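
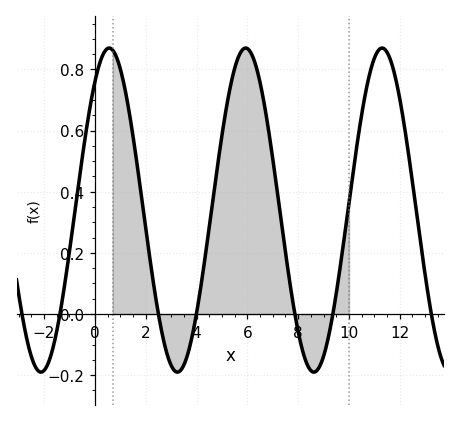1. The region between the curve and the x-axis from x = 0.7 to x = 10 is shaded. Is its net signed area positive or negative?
positive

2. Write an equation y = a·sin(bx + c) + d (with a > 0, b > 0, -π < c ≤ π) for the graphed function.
y = 0.53sin(1.2x + 0.91) + 0.34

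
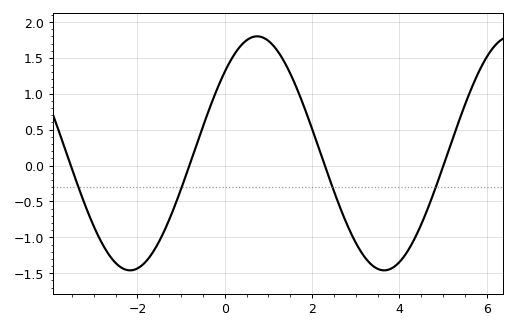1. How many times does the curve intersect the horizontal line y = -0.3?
4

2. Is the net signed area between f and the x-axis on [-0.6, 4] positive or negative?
positive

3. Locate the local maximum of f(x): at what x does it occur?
0.8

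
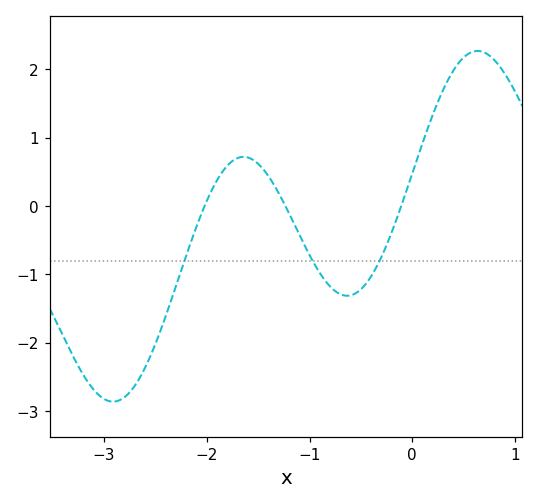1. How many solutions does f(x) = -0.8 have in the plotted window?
3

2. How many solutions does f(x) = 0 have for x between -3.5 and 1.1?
3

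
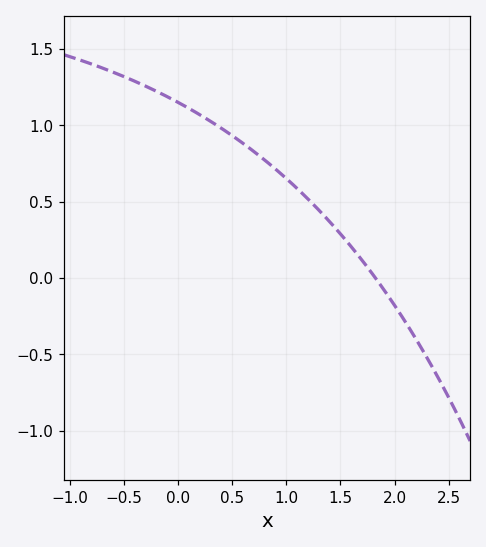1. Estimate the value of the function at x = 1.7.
0.115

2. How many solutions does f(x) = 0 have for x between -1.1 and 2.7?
1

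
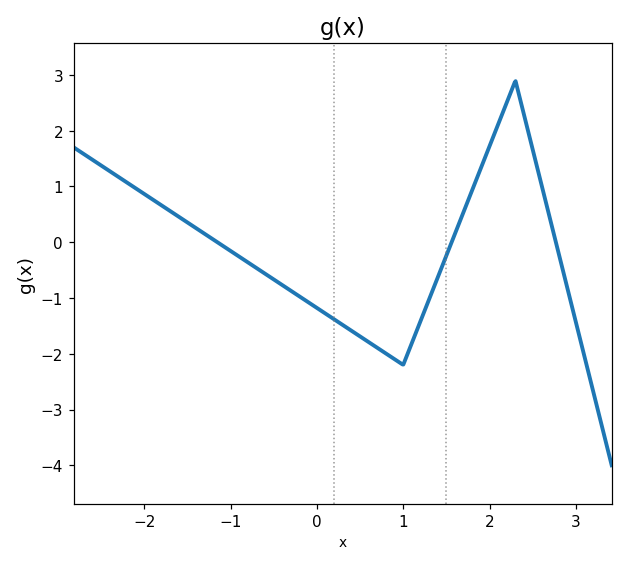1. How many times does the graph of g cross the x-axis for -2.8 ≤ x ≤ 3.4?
3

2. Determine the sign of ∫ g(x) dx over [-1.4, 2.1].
negative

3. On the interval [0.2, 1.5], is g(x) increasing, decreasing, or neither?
neither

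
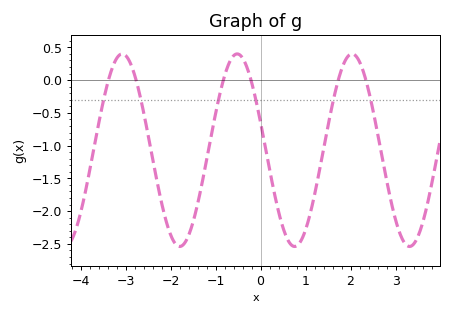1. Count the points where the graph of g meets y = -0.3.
6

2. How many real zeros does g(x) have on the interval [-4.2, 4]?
6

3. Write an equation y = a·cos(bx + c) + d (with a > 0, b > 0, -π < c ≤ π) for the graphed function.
y = 1.47cos(2.5x + 1.3) - 1.07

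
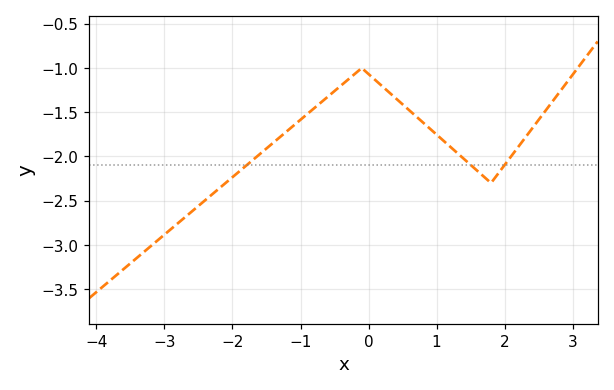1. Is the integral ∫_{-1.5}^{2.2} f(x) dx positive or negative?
negative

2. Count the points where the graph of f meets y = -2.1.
3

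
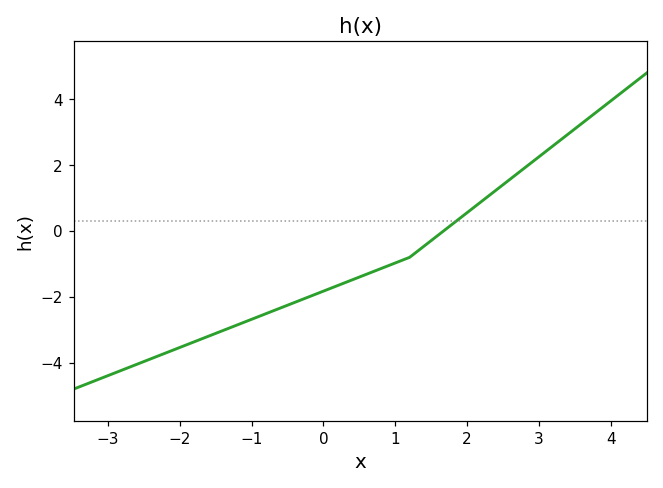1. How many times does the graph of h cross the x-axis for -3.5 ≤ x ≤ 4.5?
1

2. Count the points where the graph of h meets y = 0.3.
1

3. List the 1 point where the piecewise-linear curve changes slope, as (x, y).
(1.2, -0.8)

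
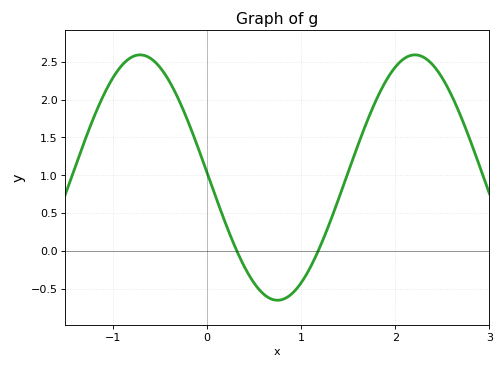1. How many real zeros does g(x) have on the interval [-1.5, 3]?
2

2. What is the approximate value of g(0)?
1.05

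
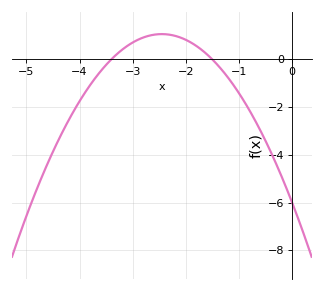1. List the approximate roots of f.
-3.4, -1.5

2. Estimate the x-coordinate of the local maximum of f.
-2.45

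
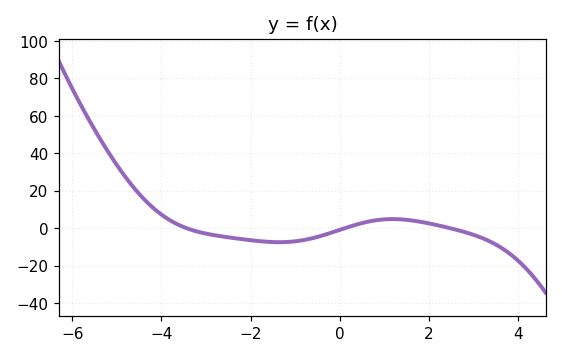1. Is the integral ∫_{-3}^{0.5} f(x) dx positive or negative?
negative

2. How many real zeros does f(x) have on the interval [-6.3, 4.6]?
3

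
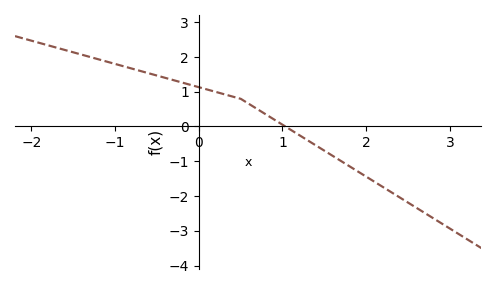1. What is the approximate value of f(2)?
-1.4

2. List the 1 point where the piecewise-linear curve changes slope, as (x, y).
(0.5, 0.8)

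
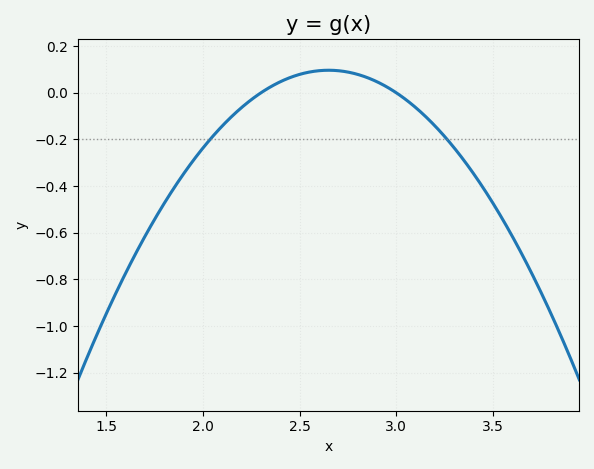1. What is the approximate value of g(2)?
-0.237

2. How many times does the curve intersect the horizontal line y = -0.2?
2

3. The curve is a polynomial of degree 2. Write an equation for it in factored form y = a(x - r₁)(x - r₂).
y = -0.79(x - 2.3)(x - 3)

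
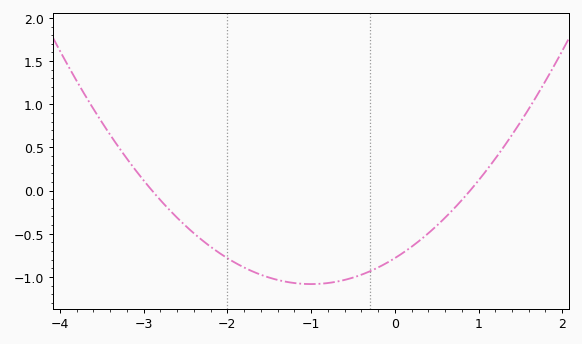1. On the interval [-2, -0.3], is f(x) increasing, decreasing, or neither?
neither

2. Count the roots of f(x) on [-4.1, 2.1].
2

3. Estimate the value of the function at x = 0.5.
-0.408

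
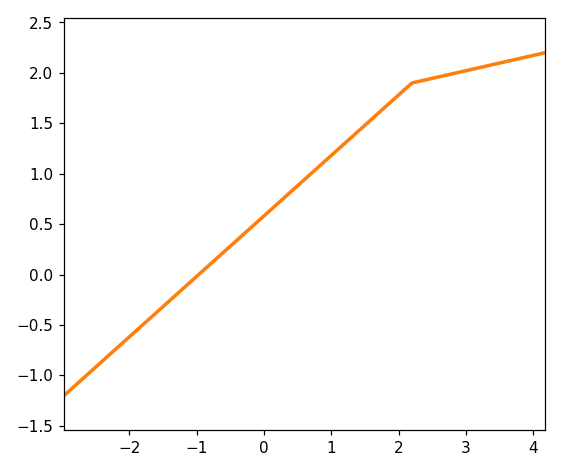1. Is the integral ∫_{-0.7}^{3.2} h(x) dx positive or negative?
positive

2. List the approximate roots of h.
-1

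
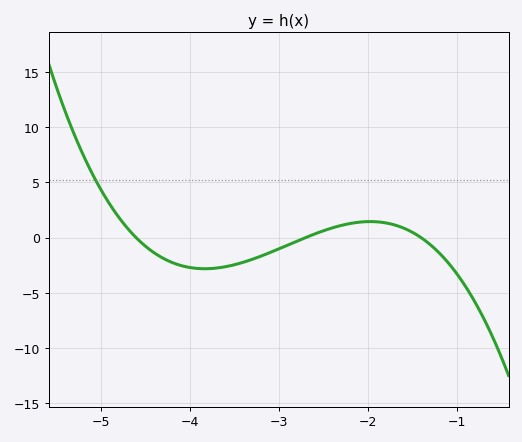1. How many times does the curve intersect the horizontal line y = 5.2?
1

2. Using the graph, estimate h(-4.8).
1.9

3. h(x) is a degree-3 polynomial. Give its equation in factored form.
y = -1.33(x + 4.6)(x + 2.7)(x + 1.4)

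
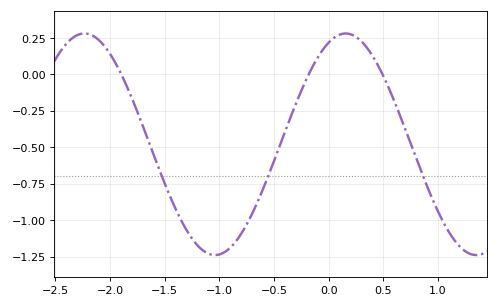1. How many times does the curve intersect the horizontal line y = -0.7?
3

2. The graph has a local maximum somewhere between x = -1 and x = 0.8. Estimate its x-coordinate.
0.156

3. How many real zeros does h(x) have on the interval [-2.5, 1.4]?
3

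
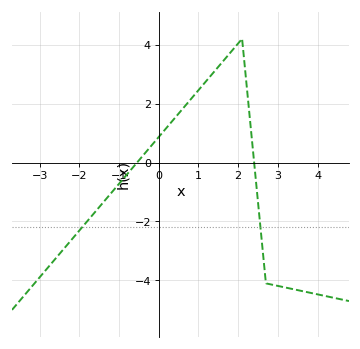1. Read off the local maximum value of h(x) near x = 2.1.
4.2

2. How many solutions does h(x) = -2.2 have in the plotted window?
2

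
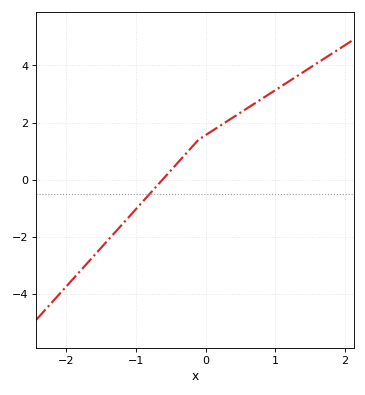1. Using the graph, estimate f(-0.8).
-0.498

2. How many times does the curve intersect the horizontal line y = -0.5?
1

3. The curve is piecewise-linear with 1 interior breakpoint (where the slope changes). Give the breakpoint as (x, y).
(-0.1, 1.4)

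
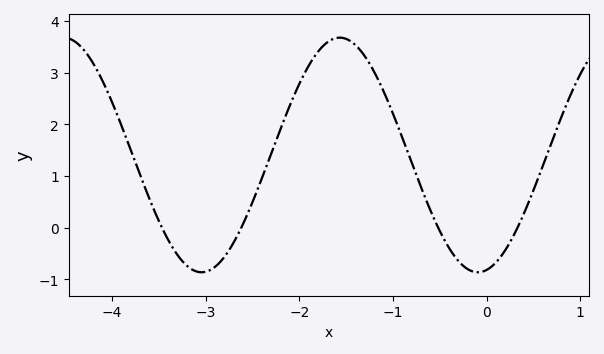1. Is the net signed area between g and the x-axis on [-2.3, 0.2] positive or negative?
positive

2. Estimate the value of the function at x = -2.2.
1.92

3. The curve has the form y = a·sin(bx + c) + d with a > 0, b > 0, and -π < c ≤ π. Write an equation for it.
y = 2.27sin(2.13x - 1.37) + 1.41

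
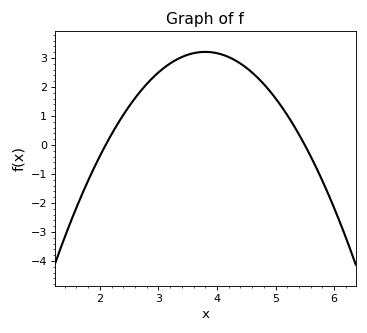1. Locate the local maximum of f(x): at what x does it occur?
3.8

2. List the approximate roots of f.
2.1, 5.5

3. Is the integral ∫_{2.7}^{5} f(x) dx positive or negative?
positive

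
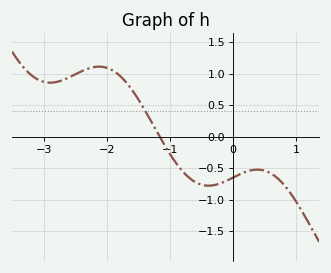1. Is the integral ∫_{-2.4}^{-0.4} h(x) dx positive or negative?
positive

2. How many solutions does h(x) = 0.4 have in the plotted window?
1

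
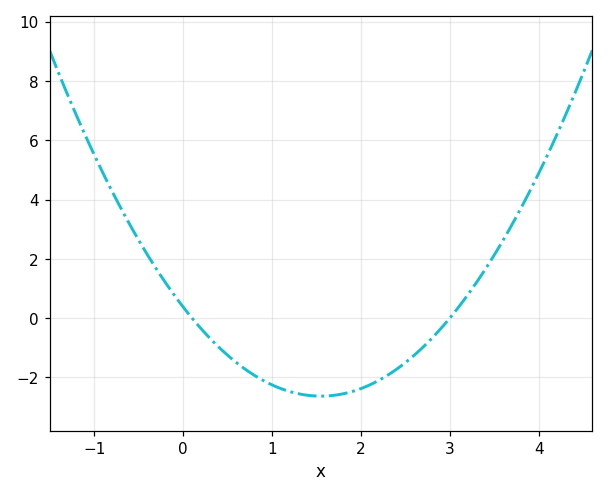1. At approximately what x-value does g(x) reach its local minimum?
1.5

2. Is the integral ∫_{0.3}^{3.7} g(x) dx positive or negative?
negative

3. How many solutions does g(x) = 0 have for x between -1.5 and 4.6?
2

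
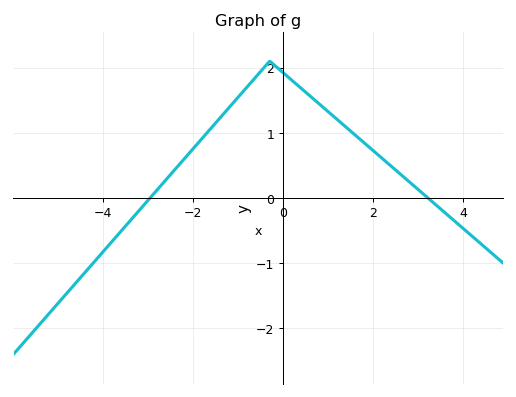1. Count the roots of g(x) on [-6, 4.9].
2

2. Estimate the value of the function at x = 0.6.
1.6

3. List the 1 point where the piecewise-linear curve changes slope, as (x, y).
(-0.3, 2.1)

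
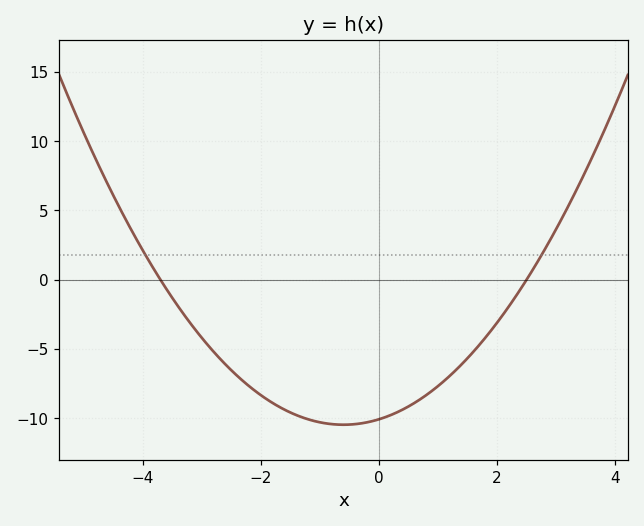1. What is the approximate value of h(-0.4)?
-10.5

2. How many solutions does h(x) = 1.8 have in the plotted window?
2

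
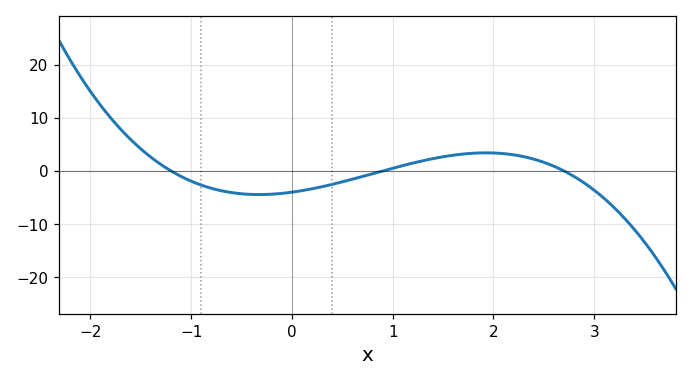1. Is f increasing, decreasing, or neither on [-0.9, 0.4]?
neither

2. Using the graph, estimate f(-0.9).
-2.66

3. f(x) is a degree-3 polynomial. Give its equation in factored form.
y = -1.37(x + 1.2)(x - 0.9)(x - 2.7)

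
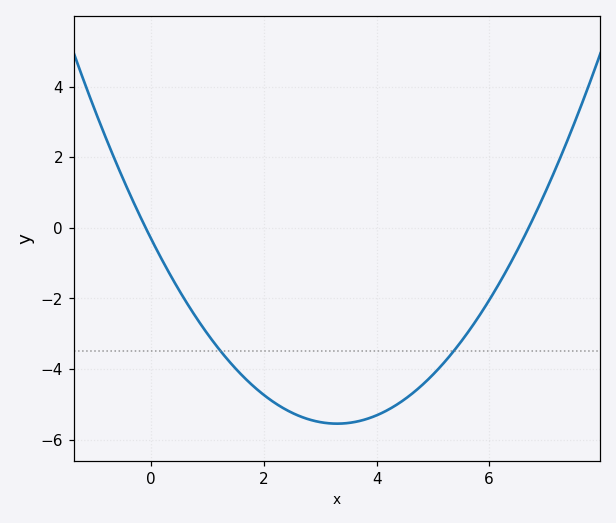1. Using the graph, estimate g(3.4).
-5.54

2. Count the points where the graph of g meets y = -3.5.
2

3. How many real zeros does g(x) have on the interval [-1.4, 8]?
2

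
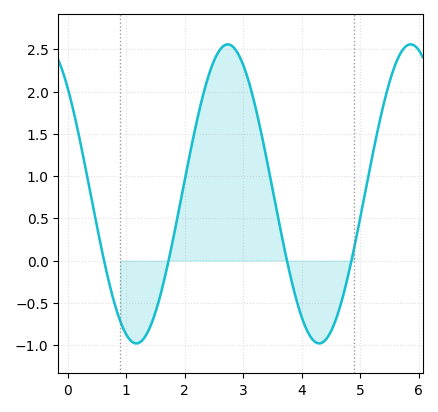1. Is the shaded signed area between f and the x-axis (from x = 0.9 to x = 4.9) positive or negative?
positive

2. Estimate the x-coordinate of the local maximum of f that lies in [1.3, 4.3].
2.74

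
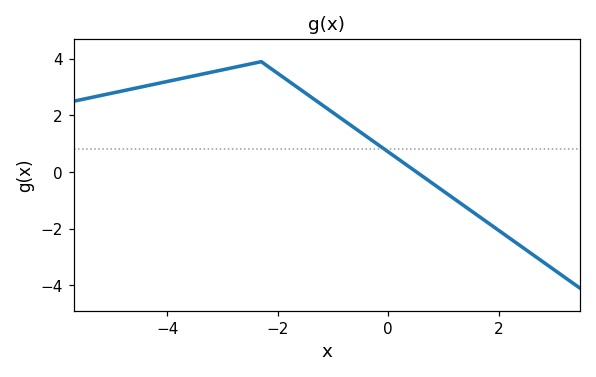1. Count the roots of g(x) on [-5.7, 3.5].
1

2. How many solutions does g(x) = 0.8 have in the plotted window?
1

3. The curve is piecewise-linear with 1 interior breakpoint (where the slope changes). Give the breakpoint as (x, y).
(-2.3, 3.9)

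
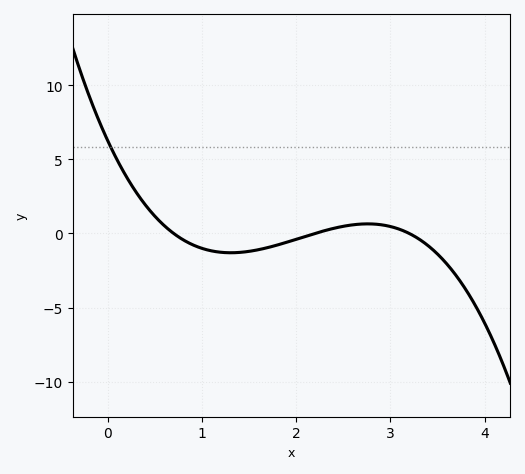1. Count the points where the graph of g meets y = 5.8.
1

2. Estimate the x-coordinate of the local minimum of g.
1.31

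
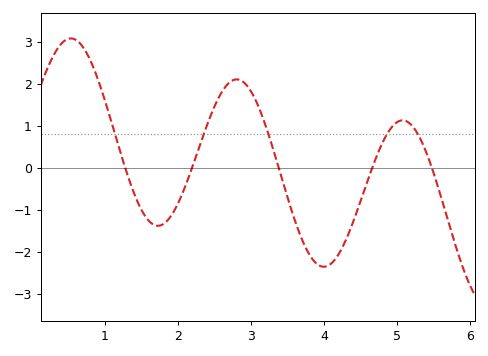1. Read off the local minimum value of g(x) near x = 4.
-2.4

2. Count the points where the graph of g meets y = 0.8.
5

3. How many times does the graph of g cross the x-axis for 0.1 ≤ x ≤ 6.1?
5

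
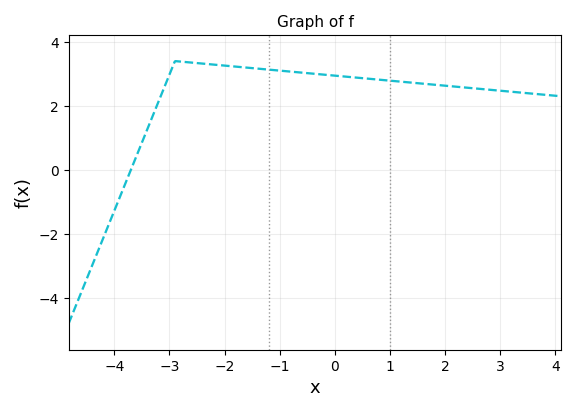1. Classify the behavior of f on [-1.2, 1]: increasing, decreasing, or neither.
decreasing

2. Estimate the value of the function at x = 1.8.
2.6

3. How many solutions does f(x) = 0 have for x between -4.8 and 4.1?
1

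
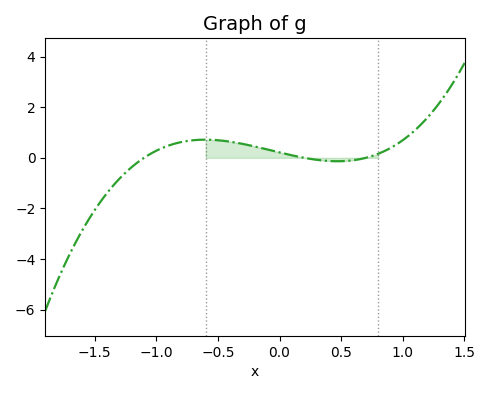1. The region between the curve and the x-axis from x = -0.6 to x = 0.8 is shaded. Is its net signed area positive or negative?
positive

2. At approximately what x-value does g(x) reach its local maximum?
-0.6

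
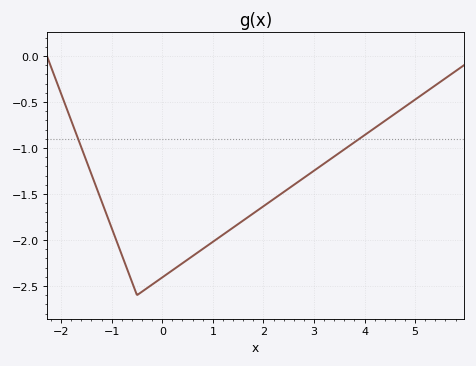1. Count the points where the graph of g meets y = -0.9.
2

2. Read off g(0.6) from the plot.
-2.17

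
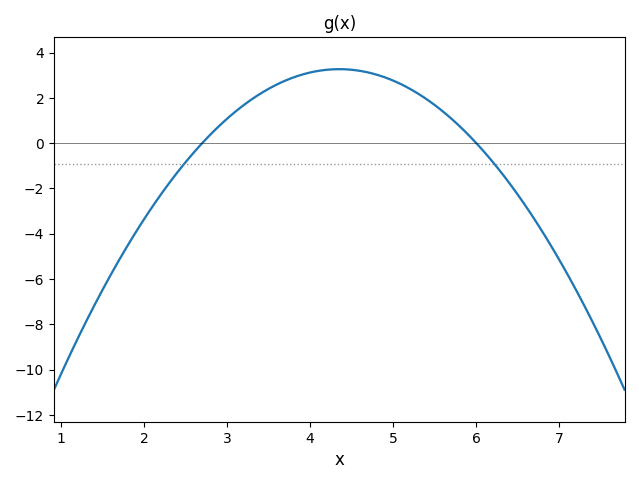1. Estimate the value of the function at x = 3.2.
1.68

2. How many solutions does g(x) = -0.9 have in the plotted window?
2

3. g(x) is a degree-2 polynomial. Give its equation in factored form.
y = -1.2(x - 2.7)(x - 6)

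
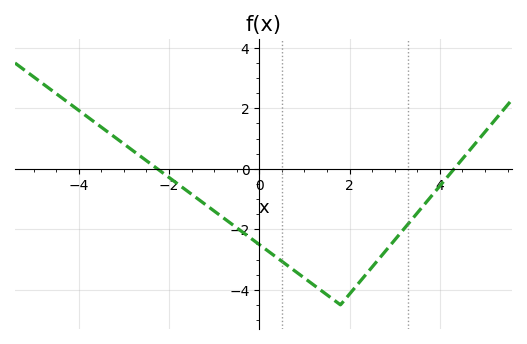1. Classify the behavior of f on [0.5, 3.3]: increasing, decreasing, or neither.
neither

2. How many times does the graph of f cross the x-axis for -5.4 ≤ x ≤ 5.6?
2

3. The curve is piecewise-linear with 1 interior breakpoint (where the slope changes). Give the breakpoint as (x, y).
(1.8, -4.5)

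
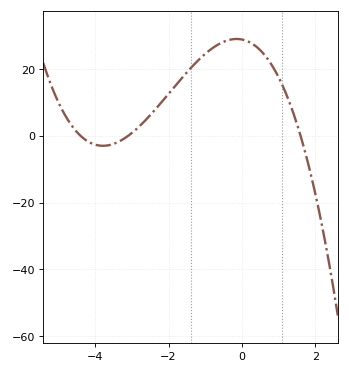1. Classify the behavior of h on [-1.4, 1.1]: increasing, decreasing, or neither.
neither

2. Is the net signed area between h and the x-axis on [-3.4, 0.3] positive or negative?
positive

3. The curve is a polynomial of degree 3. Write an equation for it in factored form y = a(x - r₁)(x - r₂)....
y = -1.32(x + 4.4)(x + 3.1)(x - 1.6)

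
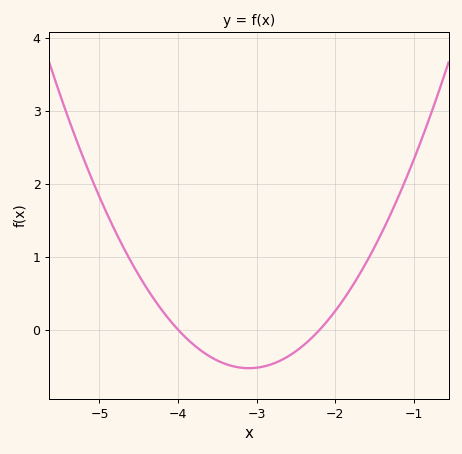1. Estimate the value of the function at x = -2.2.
0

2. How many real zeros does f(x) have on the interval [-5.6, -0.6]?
2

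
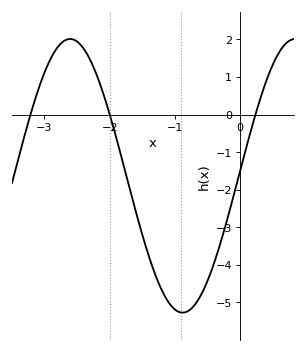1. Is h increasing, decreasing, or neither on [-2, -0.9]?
decreasing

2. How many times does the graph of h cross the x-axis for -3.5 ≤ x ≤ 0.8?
3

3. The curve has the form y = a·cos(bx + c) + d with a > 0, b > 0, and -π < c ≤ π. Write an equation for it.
y = 3.64cos(1.82x - 1.54) - 1.63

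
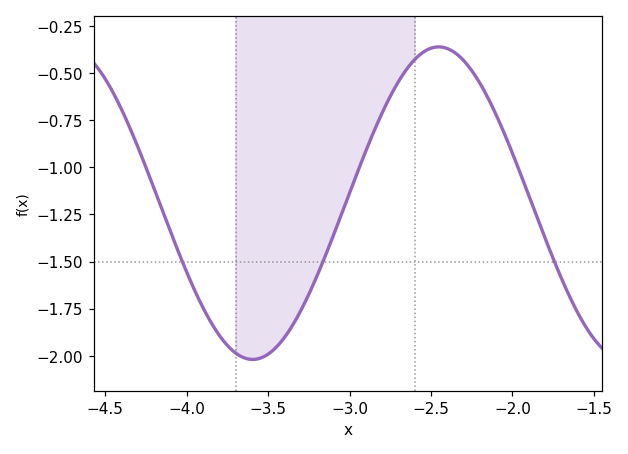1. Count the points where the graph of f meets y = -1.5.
3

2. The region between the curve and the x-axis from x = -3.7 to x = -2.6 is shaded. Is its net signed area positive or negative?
negative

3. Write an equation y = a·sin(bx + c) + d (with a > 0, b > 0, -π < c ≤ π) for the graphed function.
y = 0.83sin(2.75x + 2.03) - 1.19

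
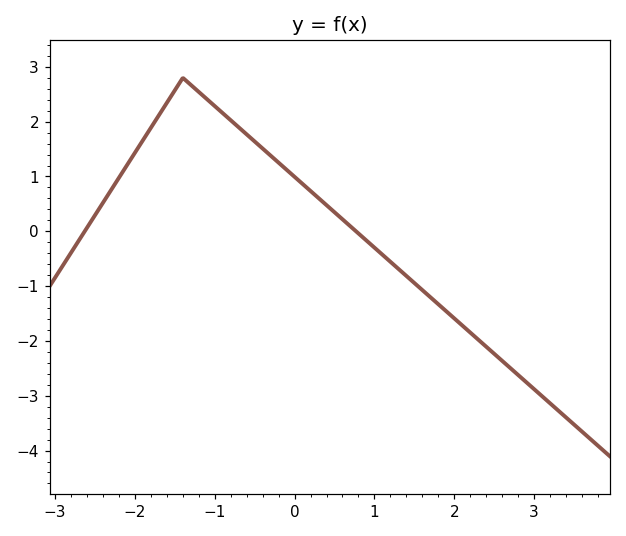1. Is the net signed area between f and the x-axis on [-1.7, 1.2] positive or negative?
positive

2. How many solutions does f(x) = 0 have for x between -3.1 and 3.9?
2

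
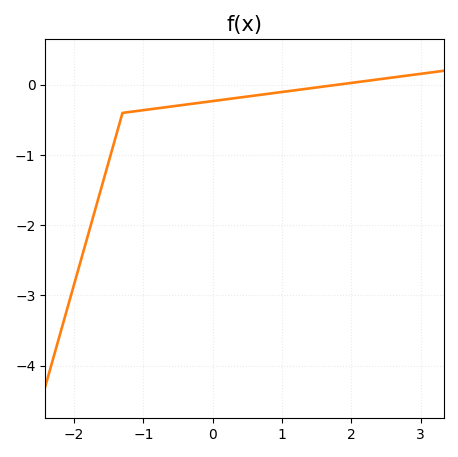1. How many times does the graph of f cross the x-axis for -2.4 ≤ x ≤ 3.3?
1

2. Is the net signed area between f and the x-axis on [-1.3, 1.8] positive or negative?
negative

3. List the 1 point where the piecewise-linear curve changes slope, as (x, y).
(-1.3, -0.4)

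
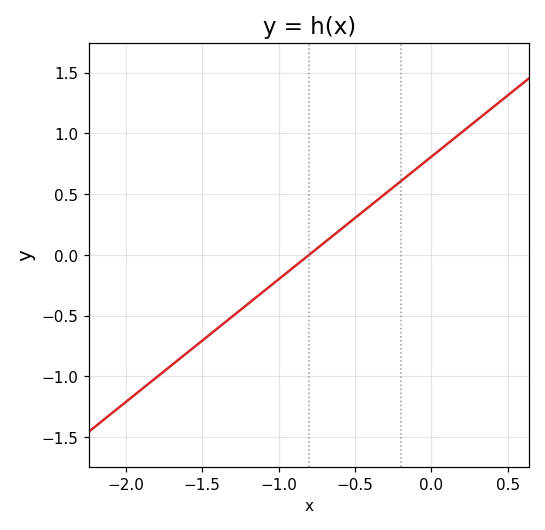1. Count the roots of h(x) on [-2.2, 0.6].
1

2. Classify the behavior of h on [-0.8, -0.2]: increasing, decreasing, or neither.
increasing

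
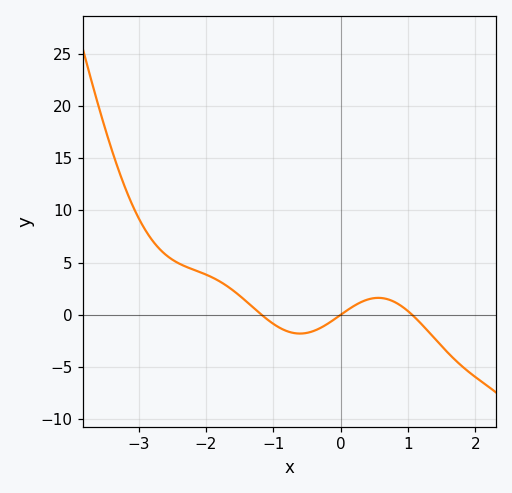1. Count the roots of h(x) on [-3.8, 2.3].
3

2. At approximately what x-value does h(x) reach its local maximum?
0.557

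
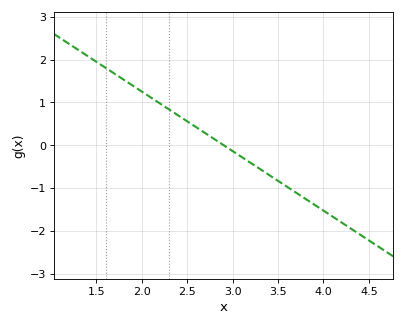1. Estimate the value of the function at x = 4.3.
-1.9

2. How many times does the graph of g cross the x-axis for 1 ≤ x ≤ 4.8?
1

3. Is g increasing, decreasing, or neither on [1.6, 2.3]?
decreasing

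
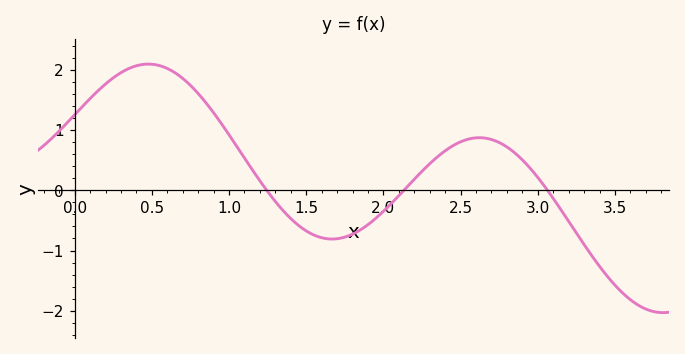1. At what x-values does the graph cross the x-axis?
1.24, 2.13, 3.06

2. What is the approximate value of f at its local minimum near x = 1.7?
-0.81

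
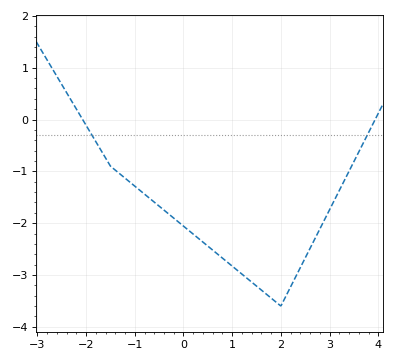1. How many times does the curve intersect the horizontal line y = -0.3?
2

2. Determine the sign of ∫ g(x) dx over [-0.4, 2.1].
negative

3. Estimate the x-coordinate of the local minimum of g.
2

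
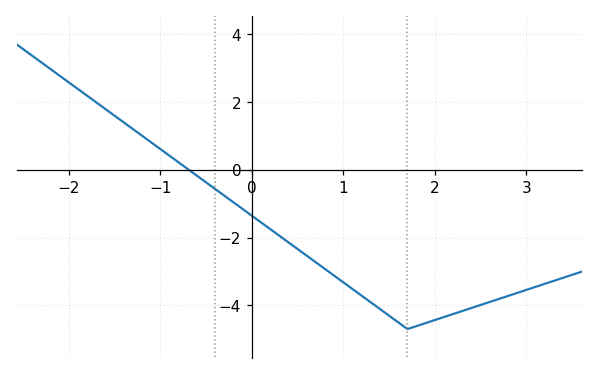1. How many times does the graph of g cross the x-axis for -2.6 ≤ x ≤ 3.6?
1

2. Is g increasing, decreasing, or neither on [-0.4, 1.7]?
decreasing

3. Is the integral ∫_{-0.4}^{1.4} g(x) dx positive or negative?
negative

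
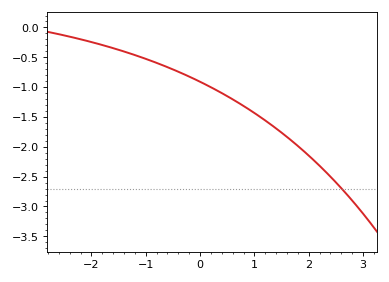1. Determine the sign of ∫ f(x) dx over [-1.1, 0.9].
negative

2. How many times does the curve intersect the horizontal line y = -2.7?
1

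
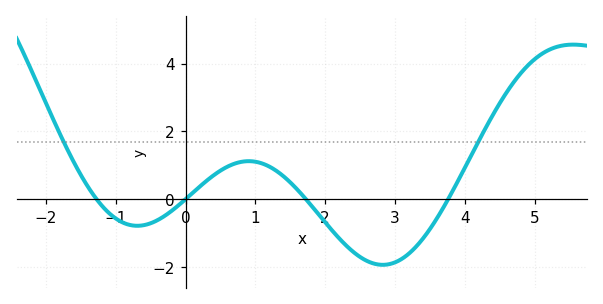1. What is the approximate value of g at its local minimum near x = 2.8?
-1.9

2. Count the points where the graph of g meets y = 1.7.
2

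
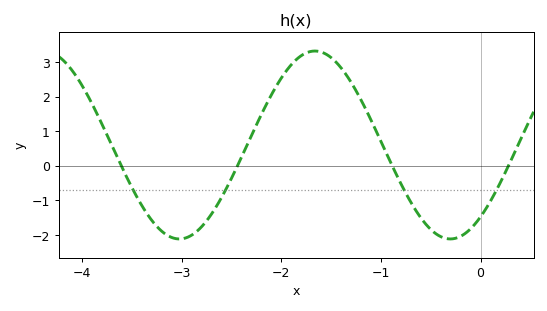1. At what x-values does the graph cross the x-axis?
-3.61, -2.44, -0.887, 0.28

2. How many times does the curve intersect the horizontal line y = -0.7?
4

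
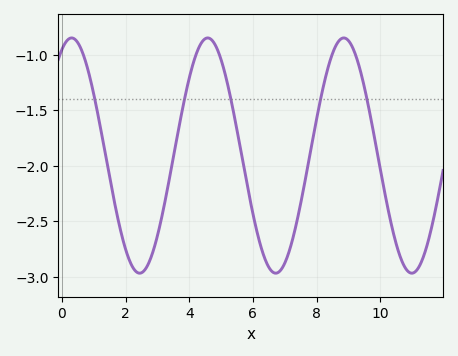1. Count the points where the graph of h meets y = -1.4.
5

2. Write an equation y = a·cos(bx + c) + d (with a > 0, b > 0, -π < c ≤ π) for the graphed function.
y = 1.06cos(1.47x - 0.45) - 1.91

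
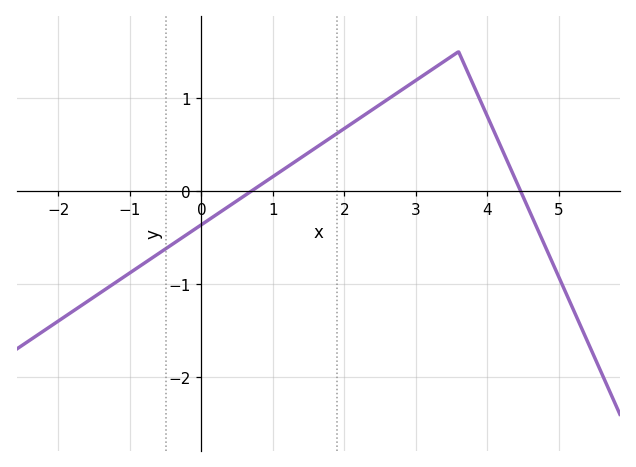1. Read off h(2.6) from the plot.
0.983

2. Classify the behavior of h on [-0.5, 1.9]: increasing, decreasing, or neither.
increasing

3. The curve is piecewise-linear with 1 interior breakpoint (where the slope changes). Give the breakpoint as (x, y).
(3.6, 1.5)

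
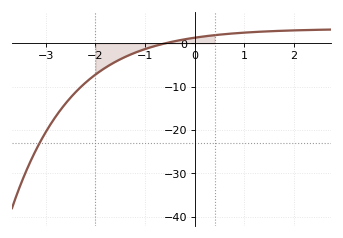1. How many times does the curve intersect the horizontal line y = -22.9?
1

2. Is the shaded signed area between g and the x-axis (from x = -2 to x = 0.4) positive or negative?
negative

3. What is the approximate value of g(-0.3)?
1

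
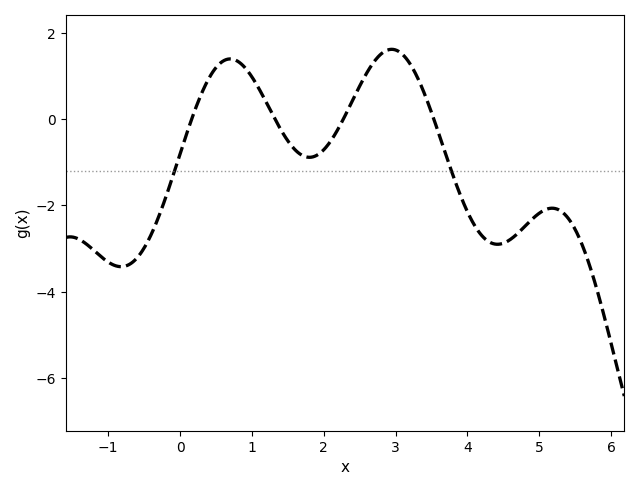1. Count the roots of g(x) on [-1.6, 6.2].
4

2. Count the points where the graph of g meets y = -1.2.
2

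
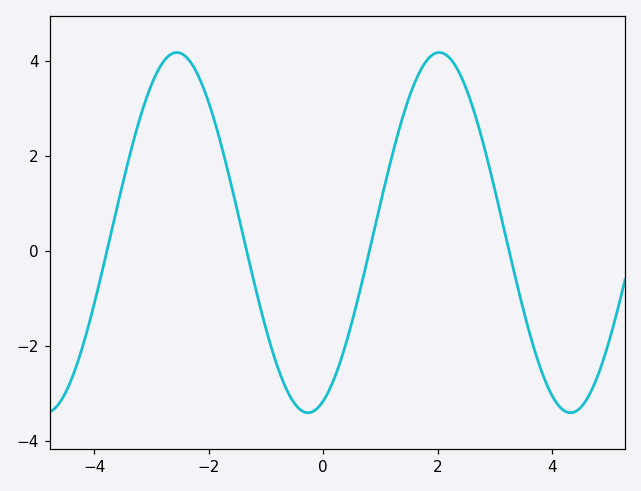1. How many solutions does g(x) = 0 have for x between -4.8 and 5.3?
4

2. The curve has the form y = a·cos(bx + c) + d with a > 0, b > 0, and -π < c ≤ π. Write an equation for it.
y = 3.79cos(1.37x - 2.78) + 0.39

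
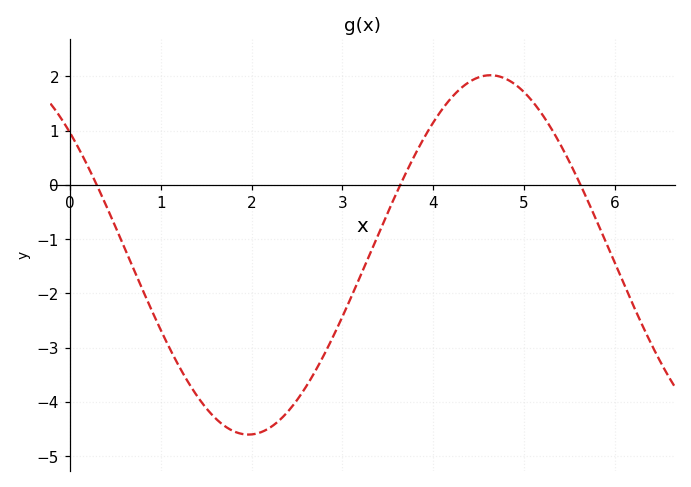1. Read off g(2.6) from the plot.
-3.7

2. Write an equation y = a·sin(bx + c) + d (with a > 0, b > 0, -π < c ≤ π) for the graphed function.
y = 3.31sin(1.2x + 2.4) - 1.29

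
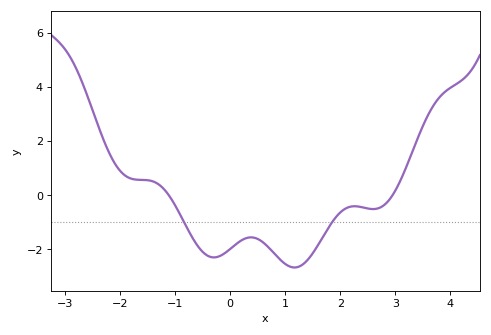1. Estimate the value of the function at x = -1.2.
0.2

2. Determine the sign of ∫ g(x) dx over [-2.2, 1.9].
negative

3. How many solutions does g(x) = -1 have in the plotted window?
2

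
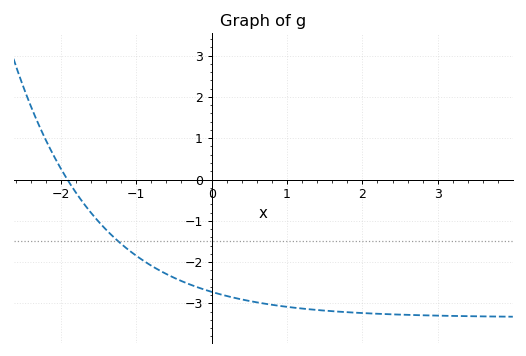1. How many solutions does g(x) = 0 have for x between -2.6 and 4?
1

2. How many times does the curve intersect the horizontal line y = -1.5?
1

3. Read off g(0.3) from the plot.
-2.9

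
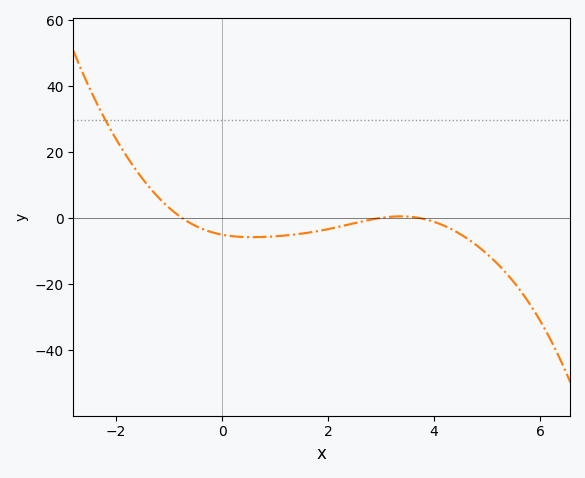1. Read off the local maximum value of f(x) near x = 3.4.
0.635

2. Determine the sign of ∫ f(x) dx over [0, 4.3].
negative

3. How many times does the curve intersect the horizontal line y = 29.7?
1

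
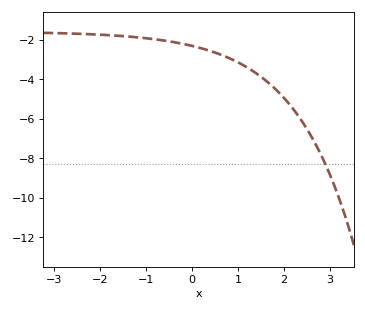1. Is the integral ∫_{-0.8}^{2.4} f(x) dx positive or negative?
negative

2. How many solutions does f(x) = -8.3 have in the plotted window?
1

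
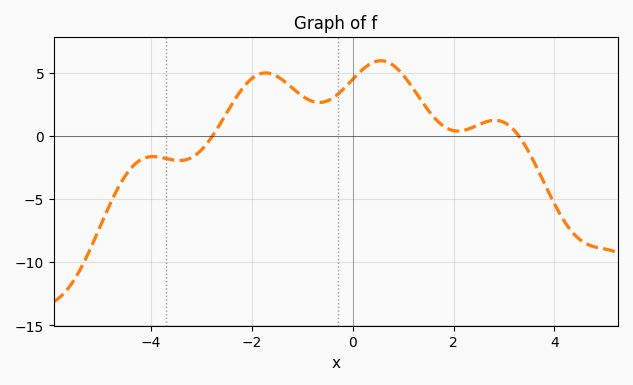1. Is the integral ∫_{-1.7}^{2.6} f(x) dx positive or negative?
positive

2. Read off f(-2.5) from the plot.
1.83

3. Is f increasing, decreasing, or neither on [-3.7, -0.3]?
neither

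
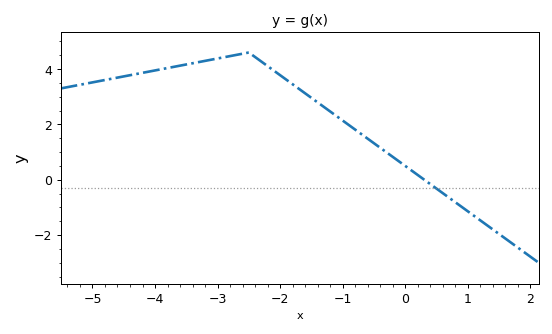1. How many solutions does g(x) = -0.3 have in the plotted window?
1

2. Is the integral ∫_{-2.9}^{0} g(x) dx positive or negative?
positive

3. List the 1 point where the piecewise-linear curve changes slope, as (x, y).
(-2.5, 4.6)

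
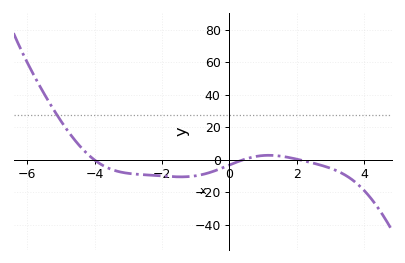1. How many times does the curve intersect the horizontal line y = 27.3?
1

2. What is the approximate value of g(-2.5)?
-10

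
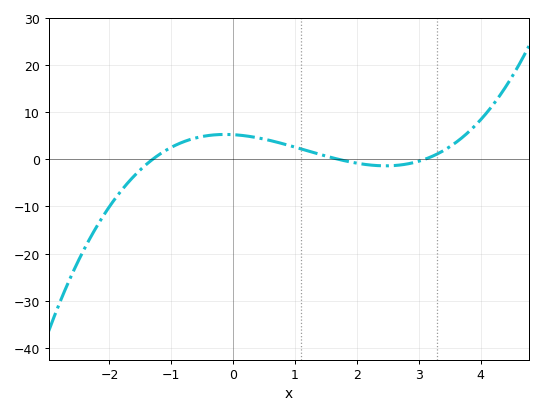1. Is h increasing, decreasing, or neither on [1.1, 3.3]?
neither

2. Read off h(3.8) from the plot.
6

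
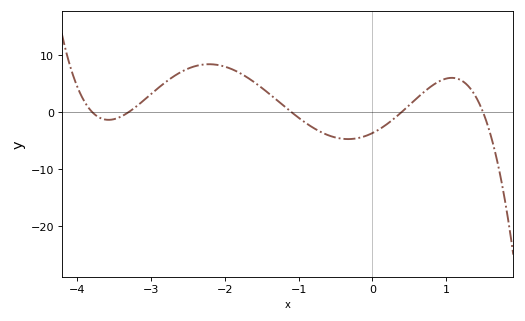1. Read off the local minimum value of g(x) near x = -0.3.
-4.77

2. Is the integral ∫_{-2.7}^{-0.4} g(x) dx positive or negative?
positive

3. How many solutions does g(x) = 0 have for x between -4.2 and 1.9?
5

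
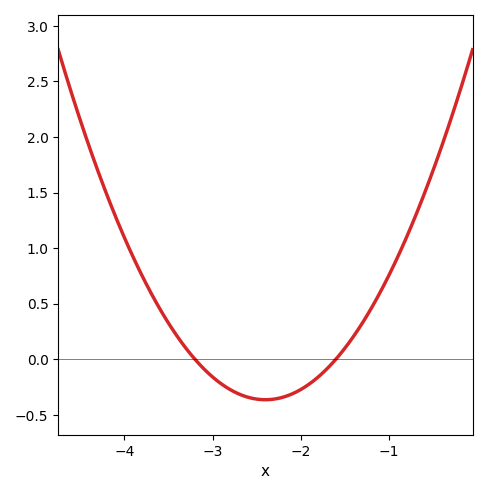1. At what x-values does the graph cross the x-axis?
-3.2, -1.6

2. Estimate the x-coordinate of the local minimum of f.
-2.4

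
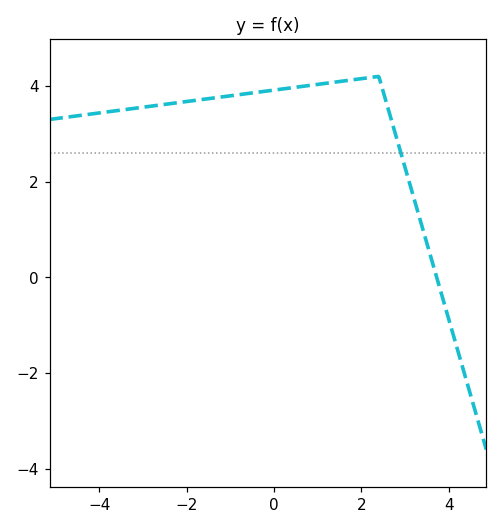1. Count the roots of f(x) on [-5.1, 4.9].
1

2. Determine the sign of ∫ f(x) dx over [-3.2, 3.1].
positive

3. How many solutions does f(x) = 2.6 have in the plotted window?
1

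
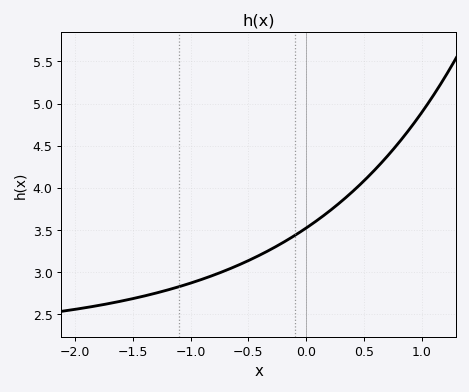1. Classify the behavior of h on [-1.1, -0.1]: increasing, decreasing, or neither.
increasing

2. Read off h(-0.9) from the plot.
2.9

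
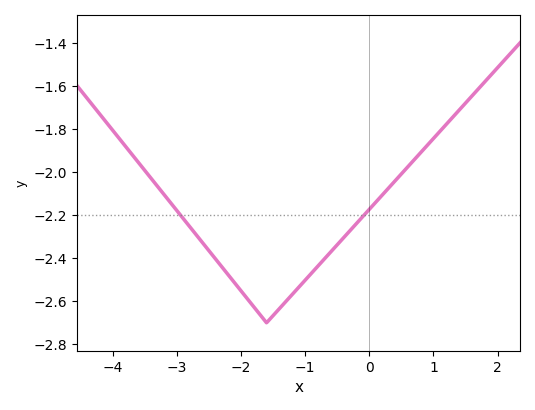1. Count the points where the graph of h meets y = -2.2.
2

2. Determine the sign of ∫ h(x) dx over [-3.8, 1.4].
negative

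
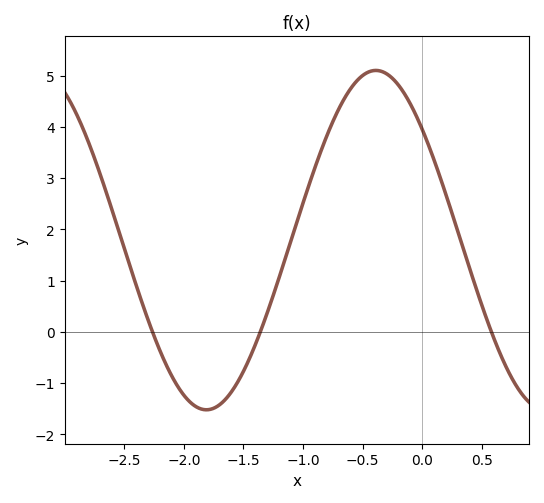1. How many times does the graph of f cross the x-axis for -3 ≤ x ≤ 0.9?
3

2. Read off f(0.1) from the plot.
3.3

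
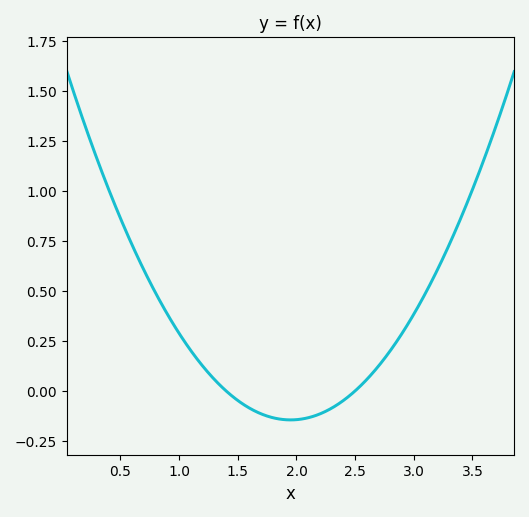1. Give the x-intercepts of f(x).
1.4, 2.5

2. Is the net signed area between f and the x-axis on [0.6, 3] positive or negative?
positive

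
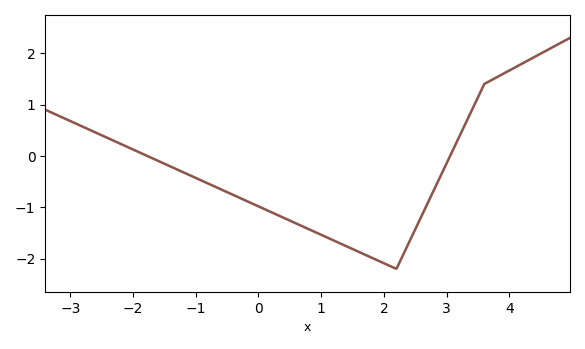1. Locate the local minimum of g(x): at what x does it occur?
2.2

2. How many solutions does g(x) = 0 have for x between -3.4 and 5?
2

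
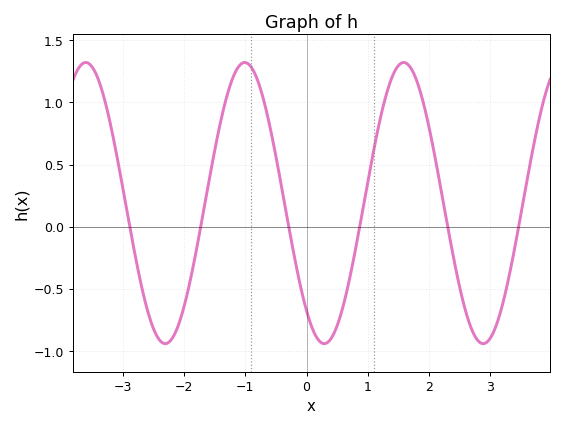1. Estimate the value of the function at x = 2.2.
0.3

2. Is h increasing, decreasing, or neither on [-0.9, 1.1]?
neither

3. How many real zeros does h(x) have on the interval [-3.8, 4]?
6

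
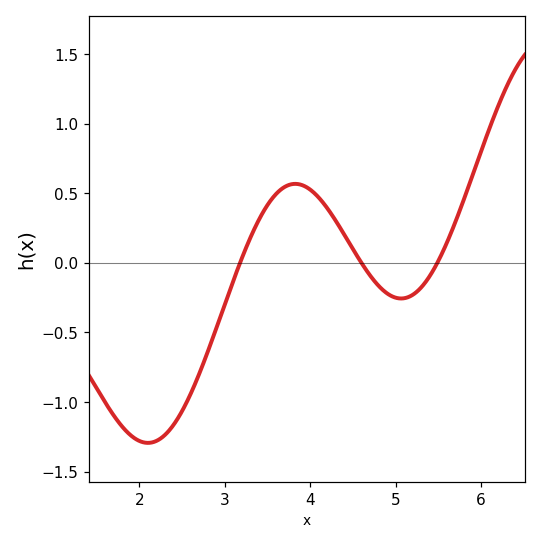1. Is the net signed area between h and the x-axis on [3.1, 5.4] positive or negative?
positive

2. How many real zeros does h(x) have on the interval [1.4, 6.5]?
3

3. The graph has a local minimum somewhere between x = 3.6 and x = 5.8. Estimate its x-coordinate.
5.07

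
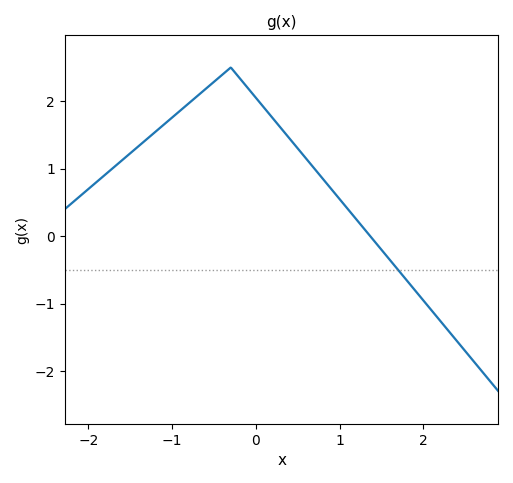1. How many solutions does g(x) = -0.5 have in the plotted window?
1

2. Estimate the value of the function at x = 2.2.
-1.3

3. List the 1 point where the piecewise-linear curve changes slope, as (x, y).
(-0.3, 2.5)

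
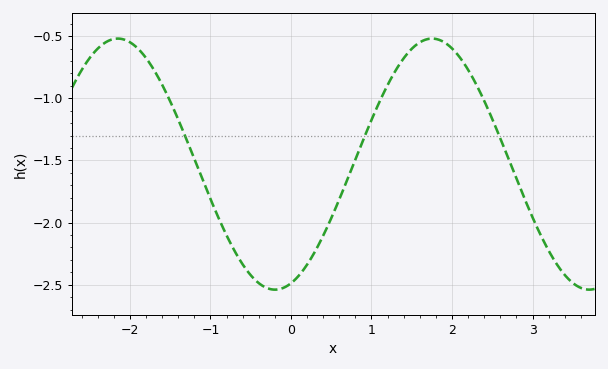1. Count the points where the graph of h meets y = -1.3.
3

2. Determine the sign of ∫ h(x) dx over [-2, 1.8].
negative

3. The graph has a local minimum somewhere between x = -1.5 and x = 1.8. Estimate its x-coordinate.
-0.2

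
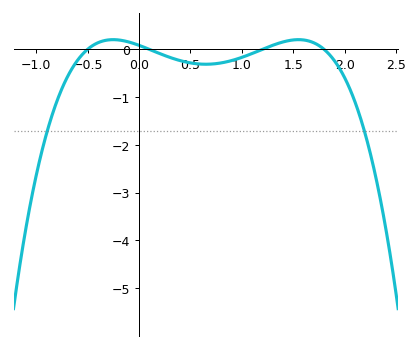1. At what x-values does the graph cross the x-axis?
-0.5, 0.1, 1.2, 1.8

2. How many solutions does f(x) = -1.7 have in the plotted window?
2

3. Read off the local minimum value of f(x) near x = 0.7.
-0.312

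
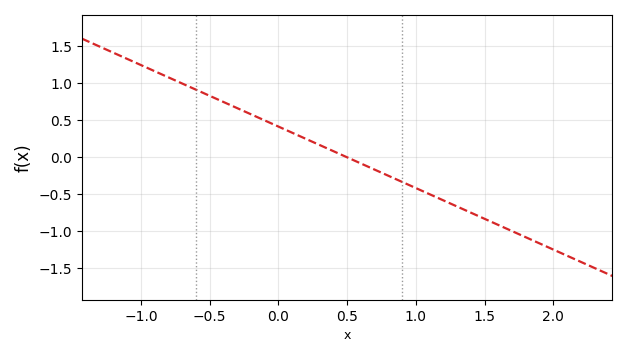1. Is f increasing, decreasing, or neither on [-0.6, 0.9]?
decreasing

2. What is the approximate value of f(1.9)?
-1.15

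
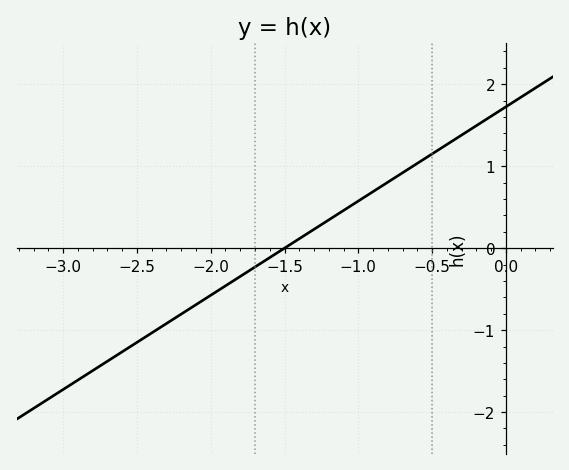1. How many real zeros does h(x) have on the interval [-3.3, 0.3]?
1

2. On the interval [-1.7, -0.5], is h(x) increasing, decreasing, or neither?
increasing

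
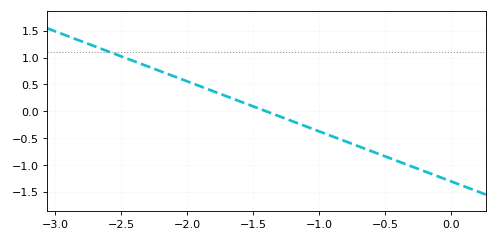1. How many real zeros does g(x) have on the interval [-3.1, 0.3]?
1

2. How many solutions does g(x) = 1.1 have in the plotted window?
1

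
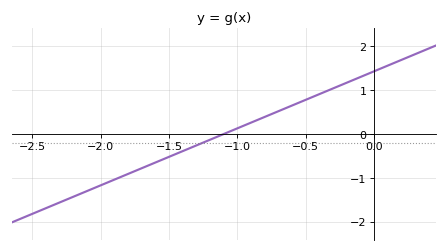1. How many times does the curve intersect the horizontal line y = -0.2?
1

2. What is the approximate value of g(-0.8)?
0.39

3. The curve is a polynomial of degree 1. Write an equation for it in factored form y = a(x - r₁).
y = 1.3(x + 1.1)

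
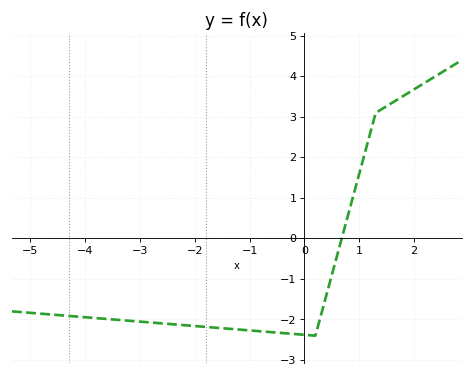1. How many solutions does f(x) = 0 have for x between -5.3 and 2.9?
1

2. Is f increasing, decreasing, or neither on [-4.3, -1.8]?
decreasing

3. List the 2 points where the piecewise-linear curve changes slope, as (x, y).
(0.2, -2.4); (1.3, 3.1)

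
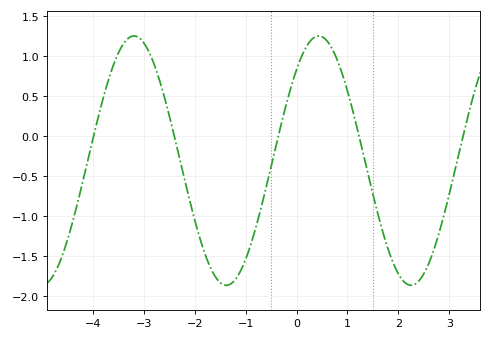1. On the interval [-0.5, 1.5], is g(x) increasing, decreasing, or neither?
neither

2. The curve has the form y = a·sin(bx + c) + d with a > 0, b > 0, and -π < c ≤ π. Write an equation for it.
y = 1.56sin(1.73x + 0.82) - 0.31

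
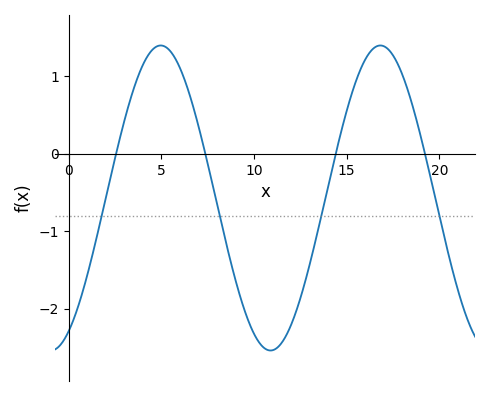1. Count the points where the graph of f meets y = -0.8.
4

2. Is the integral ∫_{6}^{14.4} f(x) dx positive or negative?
negative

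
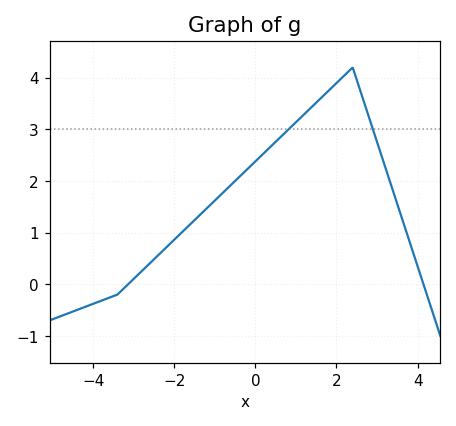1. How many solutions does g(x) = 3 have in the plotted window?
2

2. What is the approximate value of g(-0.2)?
2.23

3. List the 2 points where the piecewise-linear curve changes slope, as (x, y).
(-3.4, -0.2); (2.4, 4.2)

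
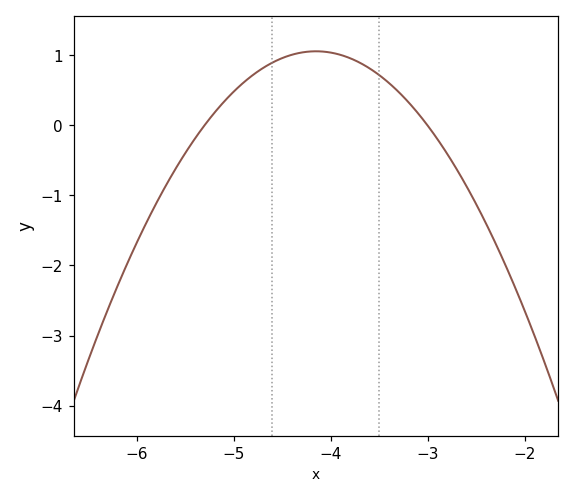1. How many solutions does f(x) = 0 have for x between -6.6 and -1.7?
2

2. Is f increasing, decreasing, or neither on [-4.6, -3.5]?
neither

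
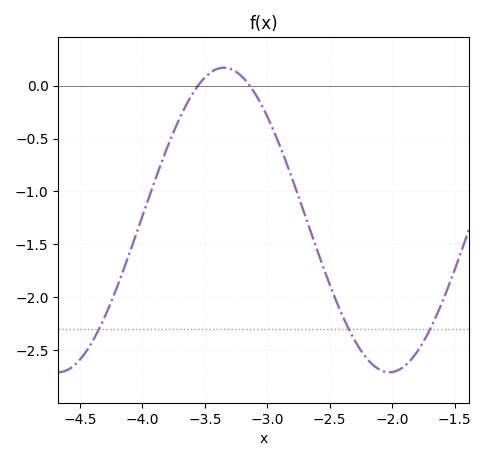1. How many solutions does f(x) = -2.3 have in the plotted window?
3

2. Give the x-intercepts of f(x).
-3.55, -3.14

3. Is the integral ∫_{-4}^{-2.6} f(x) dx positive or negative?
negative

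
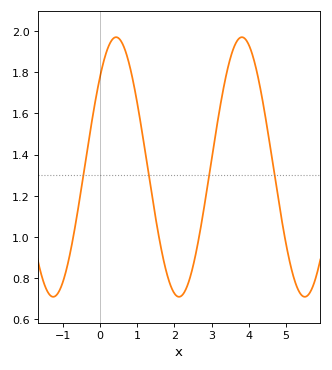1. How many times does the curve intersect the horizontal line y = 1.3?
4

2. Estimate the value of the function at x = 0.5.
1.96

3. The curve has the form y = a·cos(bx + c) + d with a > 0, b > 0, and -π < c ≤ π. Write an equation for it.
y = 0.63cos(1.9x - 0.81) + 1.34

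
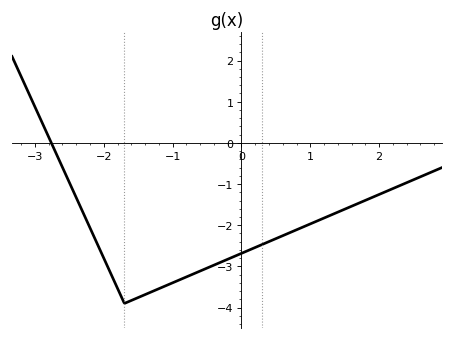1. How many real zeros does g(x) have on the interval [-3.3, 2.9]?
1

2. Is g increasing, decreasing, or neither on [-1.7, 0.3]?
increasing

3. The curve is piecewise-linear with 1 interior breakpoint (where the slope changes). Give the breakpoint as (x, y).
(-1.7, -3.9)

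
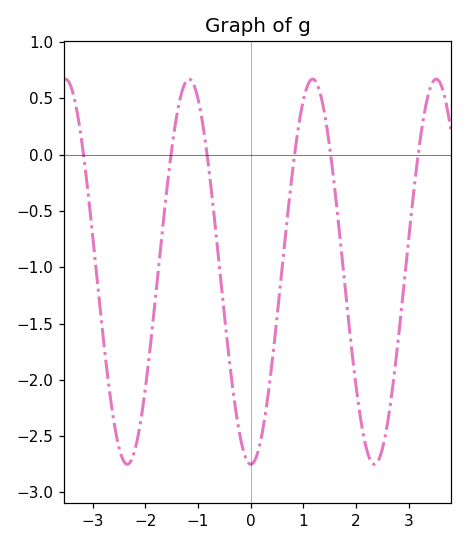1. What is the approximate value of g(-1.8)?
-1.25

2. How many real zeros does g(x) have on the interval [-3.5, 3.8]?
6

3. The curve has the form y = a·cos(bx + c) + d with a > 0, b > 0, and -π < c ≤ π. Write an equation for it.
y = 1.71cos(2.68x + 3.13) - 1.04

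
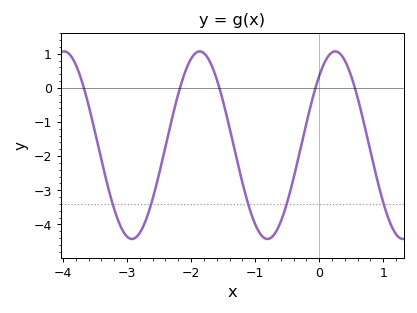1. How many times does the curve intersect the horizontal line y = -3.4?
5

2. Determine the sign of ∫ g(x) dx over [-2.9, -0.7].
negative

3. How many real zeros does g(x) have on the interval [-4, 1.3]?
5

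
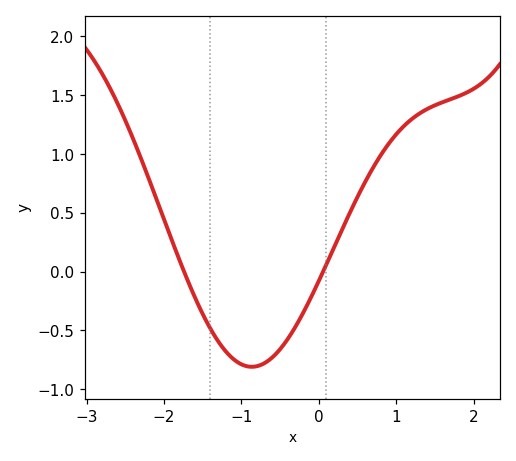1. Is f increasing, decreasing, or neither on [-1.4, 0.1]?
neither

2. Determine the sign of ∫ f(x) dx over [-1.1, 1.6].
positive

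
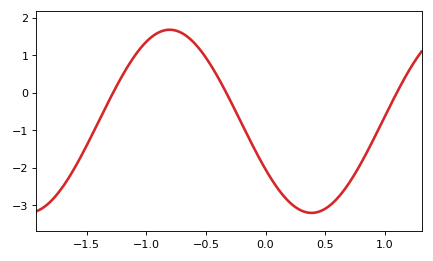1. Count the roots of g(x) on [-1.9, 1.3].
3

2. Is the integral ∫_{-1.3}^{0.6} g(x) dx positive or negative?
negative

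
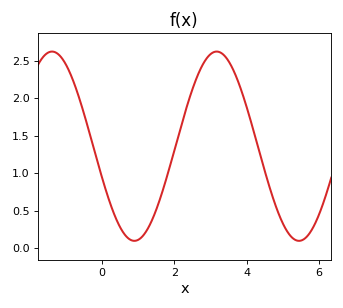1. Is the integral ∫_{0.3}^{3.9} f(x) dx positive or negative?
positive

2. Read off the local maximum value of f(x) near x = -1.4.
2.6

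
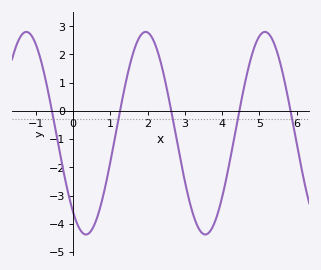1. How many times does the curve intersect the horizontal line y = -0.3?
5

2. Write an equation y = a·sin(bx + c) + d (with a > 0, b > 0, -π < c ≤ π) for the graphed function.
y = 3.59sin(1.96x - 2.24) - 0.79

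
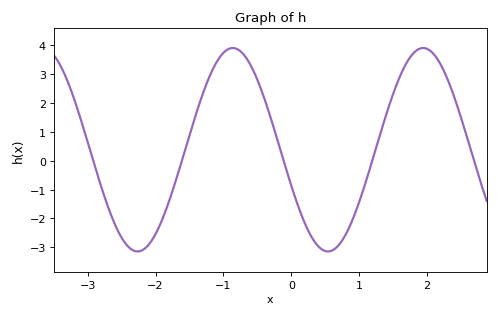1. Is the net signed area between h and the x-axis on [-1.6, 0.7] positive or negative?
positive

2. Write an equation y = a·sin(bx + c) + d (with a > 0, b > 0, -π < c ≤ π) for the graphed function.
y = 3.52sin(2.24x - 2.78) + 0.38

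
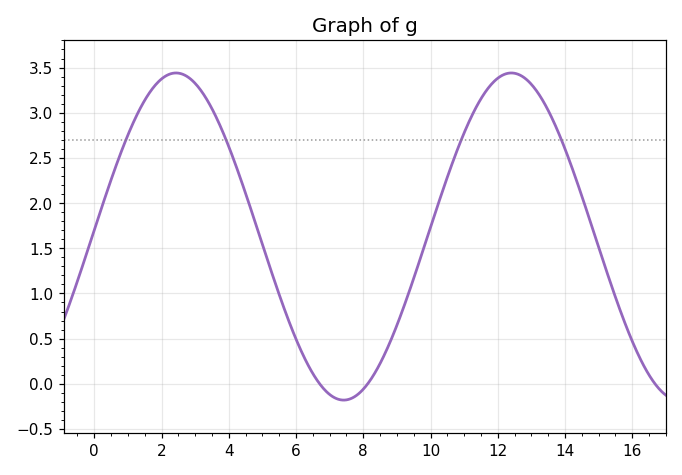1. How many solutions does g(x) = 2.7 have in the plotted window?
4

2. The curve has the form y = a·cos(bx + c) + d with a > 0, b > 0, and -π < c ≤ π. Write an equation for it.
y = 1.81cos(0.63x - 1.5) + 1.63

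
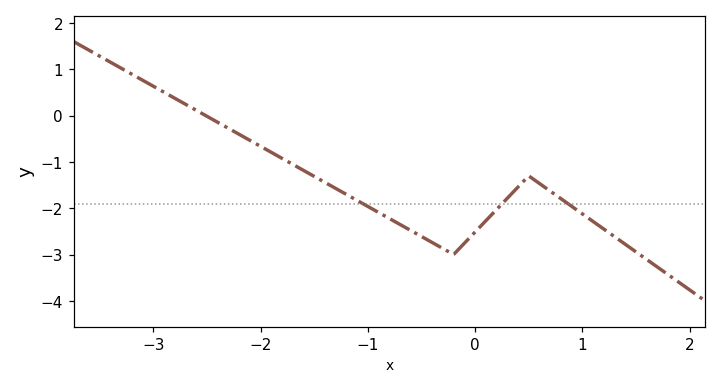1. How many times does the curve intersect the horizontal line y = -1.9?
3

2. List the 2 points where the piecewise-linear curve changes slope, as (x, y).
(-0.2, -3); (0.5, -1.3)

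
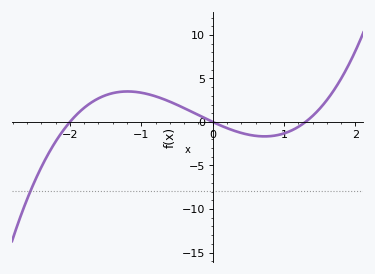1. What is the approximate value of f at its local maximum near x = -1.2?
3.5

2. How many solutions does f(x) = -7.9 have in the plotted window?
1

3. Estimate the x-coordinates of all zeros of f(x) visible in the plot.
-2, 0, 1.3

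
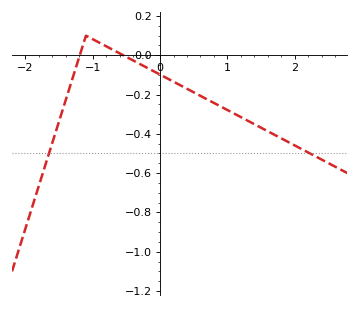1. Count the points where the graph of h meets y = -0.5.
2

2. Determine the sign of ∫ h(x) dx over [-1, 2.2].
negative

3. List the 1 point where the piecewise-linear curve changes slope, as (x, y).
(-1.1, 0.1)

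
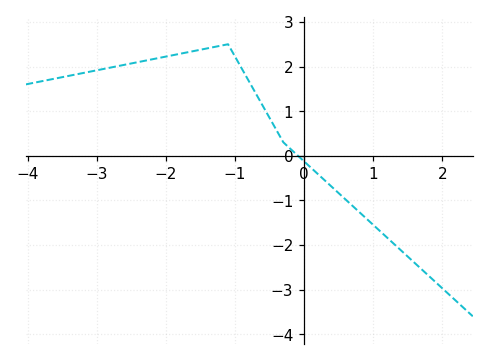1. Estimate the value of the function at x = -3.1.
1.88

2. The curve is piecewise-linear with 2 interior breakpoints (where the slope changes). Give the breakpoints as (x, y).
(-1.1, 2.5); (-0.3, 0.3)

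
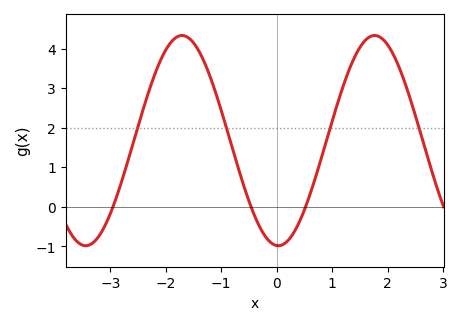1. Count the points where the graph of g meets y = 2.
4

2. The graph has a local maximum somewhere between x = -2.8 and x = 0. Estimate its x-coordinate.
-1.71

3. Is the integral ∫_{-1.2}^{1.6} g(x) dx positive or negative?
positive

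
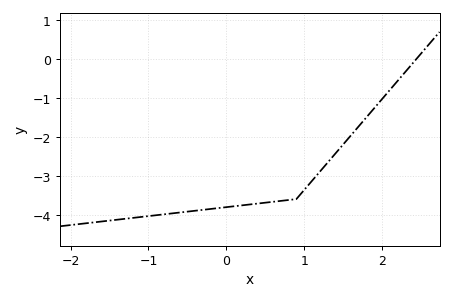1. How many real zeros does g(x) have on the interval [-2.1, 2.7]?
1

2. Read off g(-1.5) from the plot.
-4.2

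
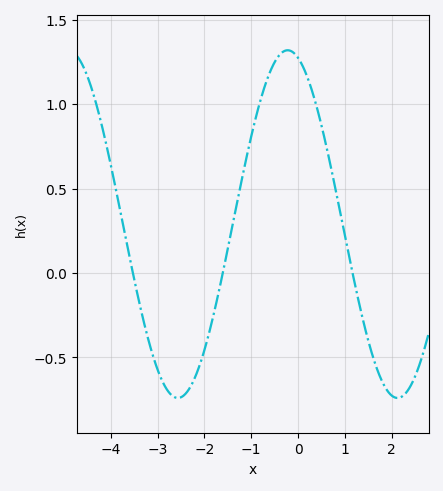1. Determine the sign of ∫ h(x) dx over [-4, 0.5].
positive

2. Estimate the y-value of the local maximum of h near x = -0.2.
1.3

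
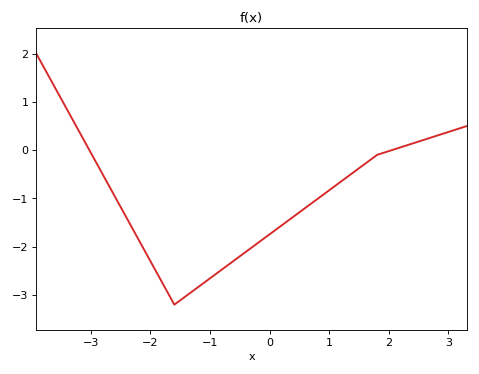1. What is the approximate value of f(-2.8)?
-0.5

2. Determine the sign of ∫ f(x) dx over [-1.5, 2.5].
negative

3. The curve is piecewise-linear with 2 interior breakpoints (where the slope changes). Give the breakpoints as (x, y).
(-1.6, -3.2); (1.8, -0.1)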